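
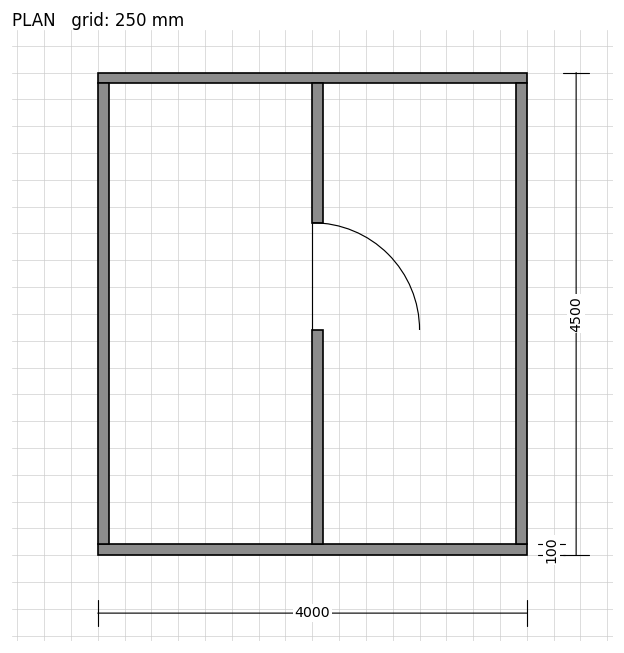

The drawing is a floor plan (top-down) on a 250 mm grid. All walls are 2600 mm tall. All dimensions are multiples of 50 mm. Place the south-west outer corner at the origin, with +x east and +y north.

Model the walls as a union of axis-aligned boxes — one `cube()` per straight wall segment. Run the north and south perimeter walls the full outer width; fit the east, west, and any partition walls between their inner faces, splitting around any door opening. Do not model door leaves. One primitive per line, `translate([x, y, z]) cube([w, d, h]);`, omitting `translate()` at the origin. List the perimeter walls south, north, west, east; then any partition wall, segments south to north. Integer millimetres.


cube([4000, 100, 2600]);
translate([0, 4400, 0]) cube([4000, 100, 2600]);
translate([0, 100, 0]) cube([100, 4300, 2600]);
translate([3900, 100, 0]) cube([100, 4300, 2600]);
translate([2000, 100, 0]) cube([100, 2000, 2600]);
translate([2000, 3100, 0]) cube([100, 1300, 2600]);


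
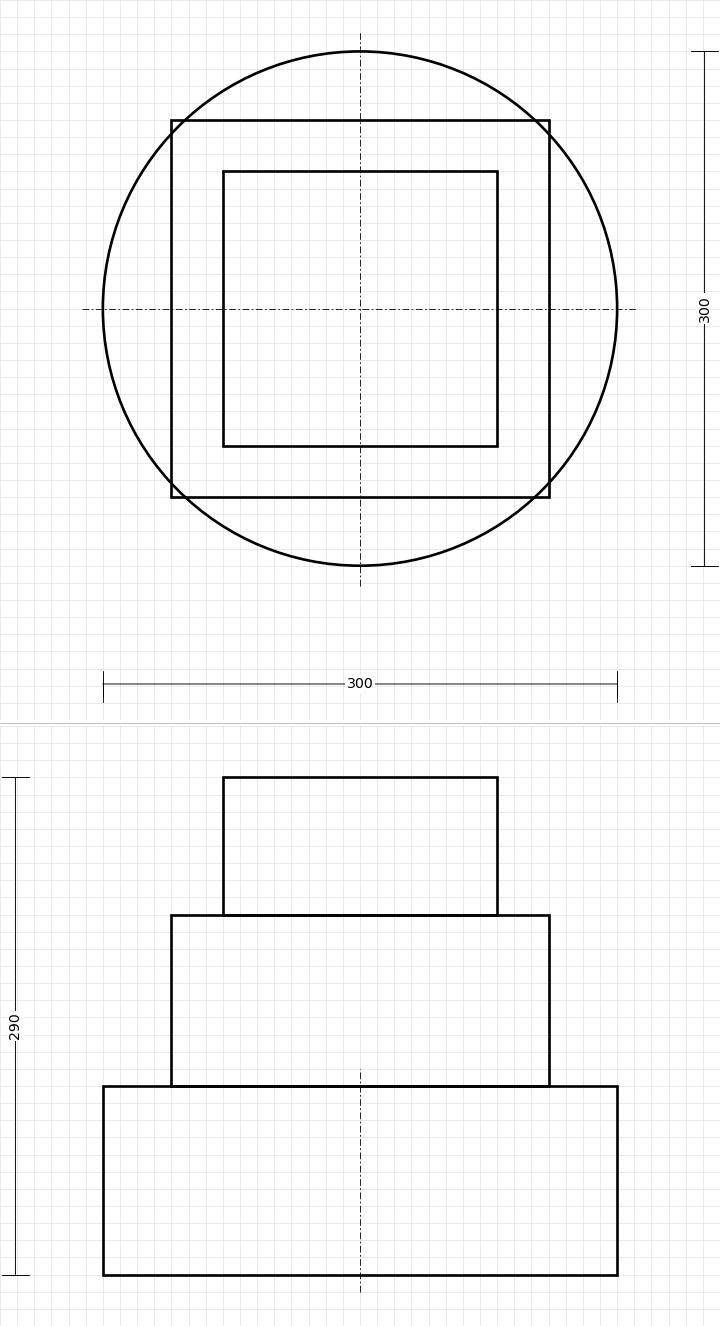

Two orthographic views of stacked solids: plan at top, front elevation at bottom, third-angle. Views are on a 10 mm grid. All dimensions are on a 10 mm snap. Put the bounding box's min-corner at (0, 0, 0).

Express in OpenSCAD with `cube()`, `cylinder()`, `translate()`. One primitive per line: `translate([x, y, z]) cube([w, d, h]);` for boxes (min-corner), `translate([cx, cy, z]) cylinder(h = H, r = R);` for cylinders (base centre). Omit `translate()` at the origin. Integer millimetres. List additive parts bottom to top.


translate([150, 150, 0]) cylinder(h = 110, r = 150);
translate([40, 40, 110]) cube([220, 220, 100]);
translate([70, 70, 210]) cube([160, 160, 80]);


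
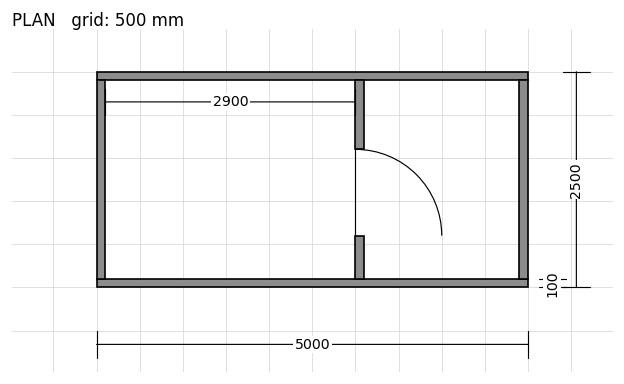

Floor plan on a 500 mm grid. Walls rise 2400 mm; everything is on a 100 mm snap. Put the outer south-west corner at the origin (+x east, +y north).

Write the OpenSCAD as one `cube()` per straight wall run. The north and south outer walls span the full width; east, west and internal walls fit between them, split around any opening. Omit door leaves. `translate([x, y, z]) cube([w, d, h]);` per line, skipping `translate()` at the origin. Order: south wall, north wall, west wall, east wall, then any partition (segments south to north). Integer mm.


cube([5000, 100, 2400]);
translate([0, 2400, 0]) cube([5000, 100, 2400]);
translate([0, 100, 0]) cube([100, 2300, 2400]);
translate([4900, 100, 0]) cube([100, 2300, 2400]);
translate([3000, 100, 0]) cube([100, 500, 2400]);
translate([3000, 1600, 0]) cube([100, 800, 2400]);


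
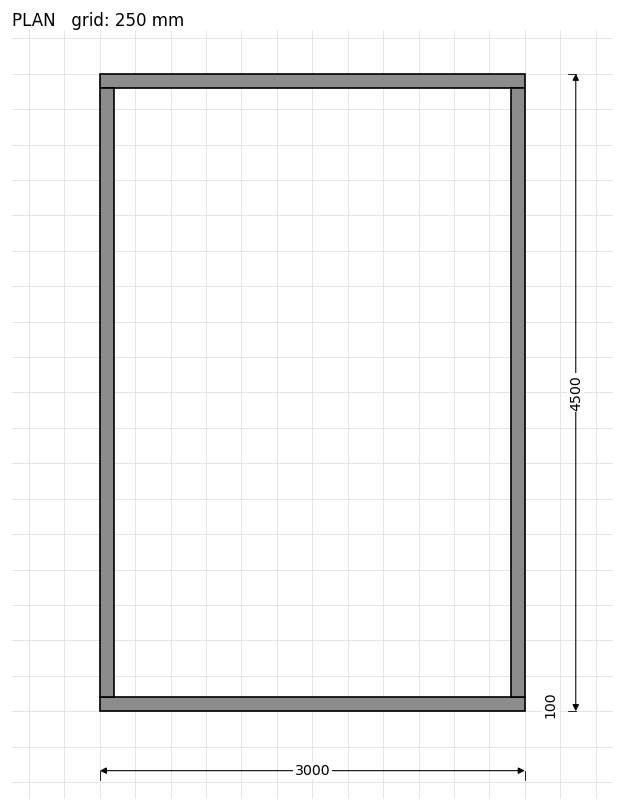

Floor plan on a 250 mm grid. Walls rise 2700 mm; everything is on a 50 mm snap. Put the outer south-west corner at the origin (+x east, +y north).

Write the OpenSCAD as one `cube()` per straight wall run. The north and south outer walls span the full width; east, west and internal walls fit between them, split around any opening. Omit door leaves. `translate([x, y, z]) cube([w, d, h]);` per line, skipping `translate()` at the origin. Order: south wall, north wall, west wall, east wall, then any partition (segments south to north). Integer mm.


cube([3000, 100, 2700]);
translate([0, 4400, 0]) cube([3000, 100, 2700]);
translate([0, 100, 0]) cube([100, 4300, 2700]);
translate([2900, 100, 0]) cube([100, 4300, 2700]);


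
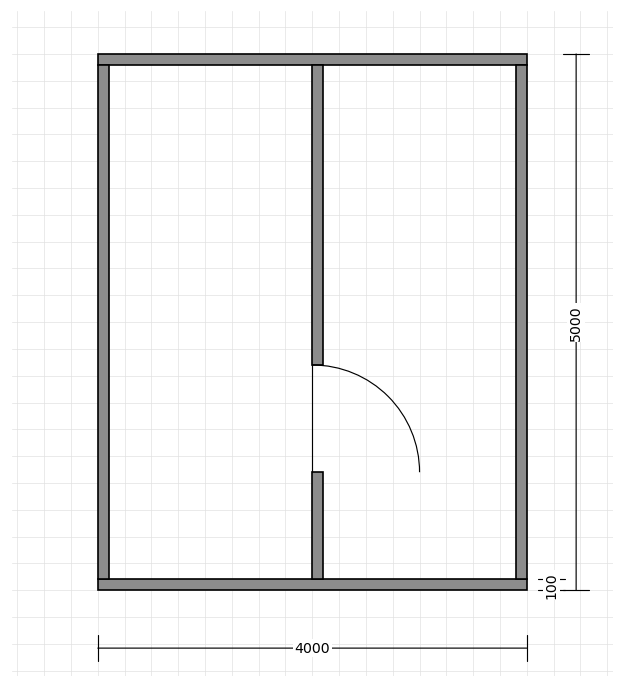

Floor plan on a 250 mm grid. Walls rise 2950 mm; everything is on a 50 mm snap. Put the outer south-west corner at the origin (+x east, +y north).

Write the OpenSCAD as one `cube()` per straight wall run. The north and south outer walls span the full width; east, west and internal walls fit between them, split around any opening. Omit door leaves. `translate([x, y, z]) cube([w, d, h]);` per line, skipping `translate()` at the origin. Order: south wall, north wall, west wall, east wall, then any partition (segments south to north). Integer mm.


cube([4000, 100, 2950]);
translate([0, 4900, 0]) cube([4000, 100, 2950]);
translate([0, 100, 0]) cube([100, 4800, 2950]);
translate([3900, 100, 0]) cube([100, 4800, 2950]);
translate([2000, 100, 0]) cube([100, 1000, 2950]);
translate([2000, 2100, 0]) cube([100, 2800, 2950]);


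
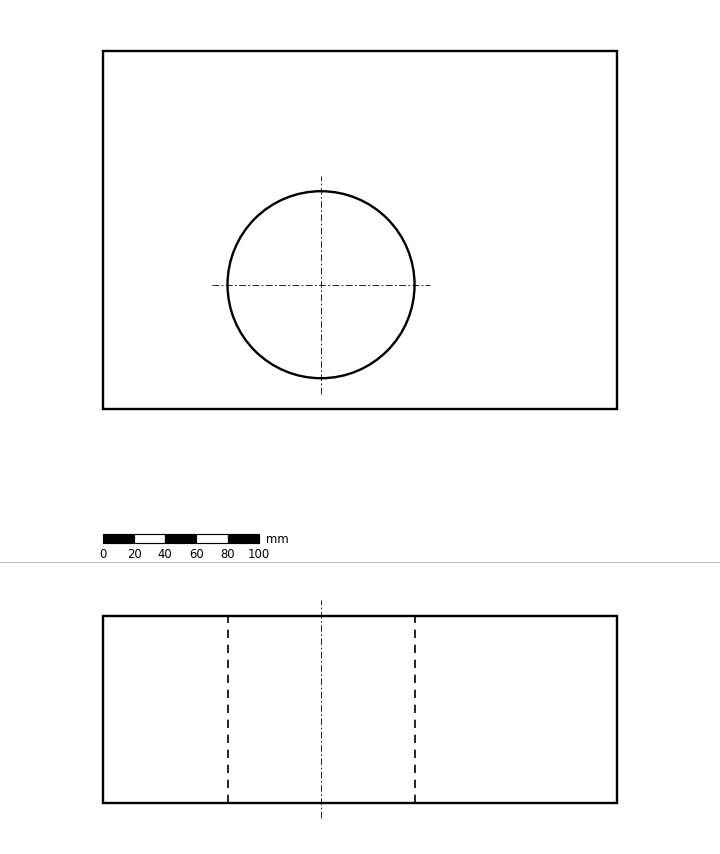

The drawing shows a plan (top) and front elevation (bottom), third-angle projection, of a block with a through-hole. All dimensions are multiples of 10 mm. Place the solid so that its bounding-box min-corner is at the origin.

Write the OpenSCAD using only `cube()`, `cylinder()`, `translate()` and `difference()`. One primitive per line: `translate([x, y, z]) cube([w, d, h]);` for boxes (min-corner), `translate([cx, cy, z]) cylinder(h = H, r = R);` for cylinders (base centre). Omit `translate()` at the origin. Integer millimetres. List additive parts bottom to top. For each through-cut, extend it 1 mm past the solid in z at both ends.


difference() {
  cube([330, 230, 120]);
  translate([140, 80, -1]) cylinder(h = 122, r = 60);
}


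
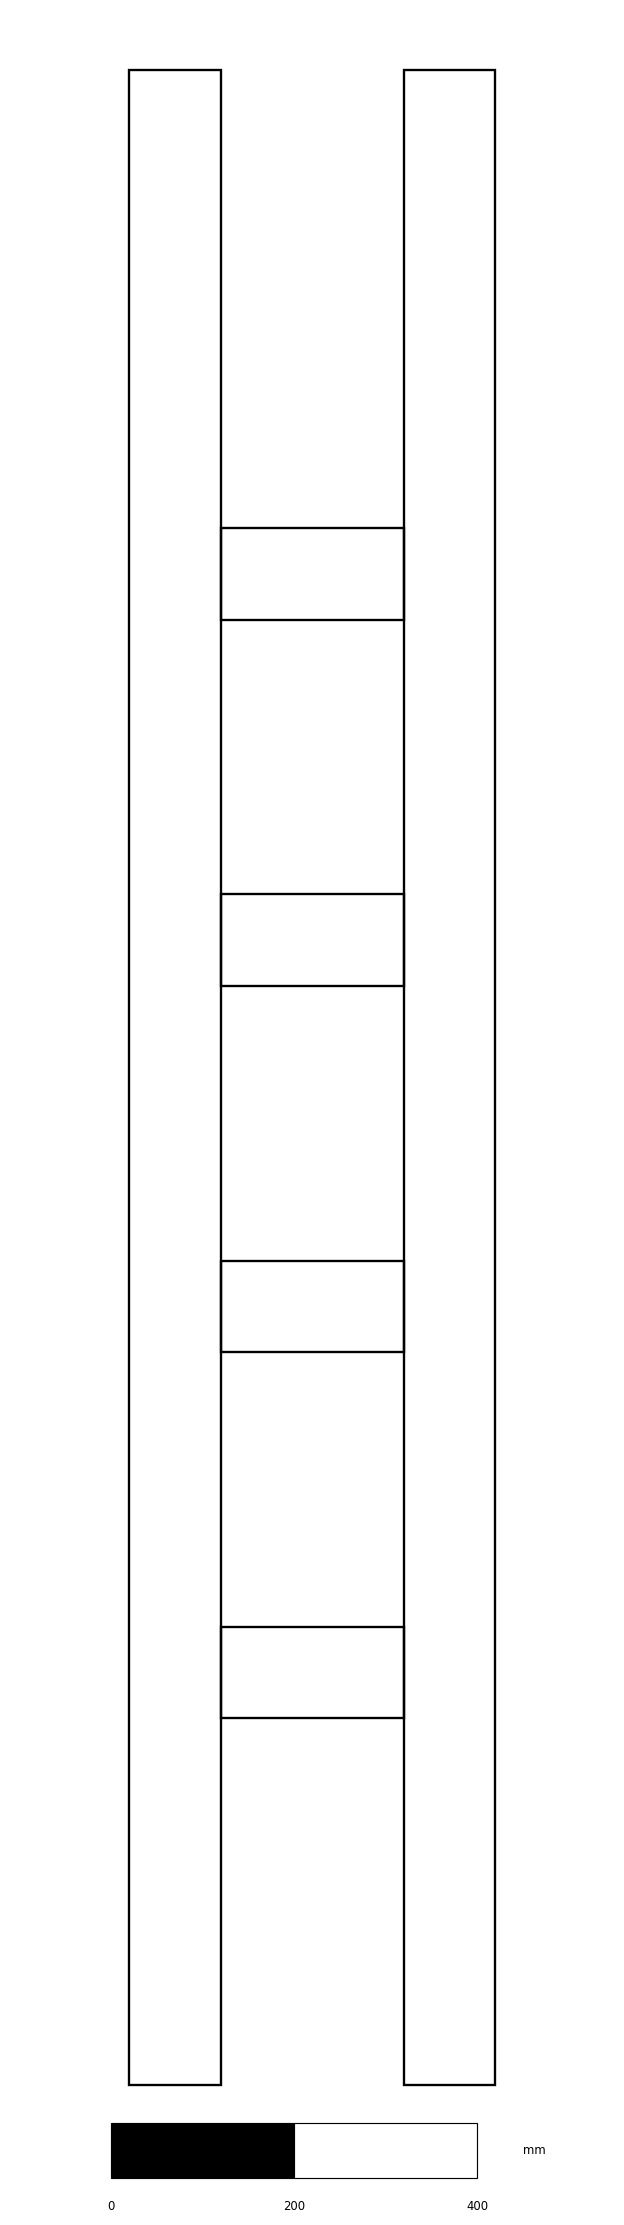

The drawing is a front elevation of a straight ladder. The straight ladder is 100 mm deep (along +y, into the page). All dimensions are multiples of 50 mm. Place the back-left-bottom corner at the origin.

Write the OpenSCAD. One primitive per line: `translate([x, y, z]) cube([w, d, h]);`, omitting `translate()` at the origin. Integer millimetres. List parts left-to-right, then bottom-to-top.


cube([100, 100, 2200]);
translate([100, 0, 400]) cube([200, 100, 100]);
translate([100, 0, 800]) cube([200, 100, 100]);
translate([100, 0, 1200]) cube([200, 100, 100]);
translate([100, 0, 1600]) cube([200, 100, 100]);
translate([300, 0, 0]) cube([100, 100, 2200]);


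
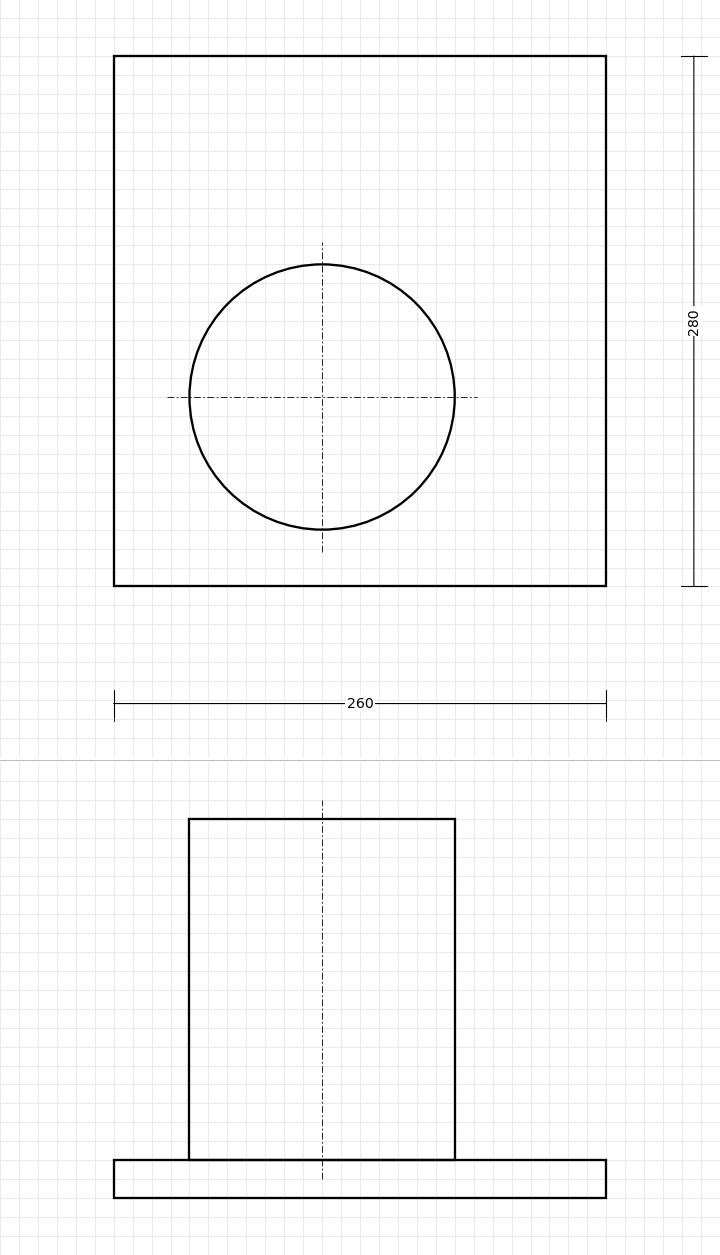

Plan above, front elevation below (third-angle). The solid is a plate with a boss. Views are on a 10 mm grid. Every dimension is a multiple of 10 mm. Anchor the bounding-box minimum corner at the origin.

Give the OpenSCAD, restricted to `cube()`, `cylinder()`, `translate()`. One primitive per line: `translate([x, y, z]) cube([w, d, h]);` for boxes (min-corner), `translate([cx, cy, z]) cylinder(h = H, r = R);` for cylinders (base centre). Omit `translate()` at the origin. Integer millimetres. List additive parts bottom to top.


cube([260, 280, 20]);
translate([110, 100, 20]) cylinder(h = 180, r = 70);


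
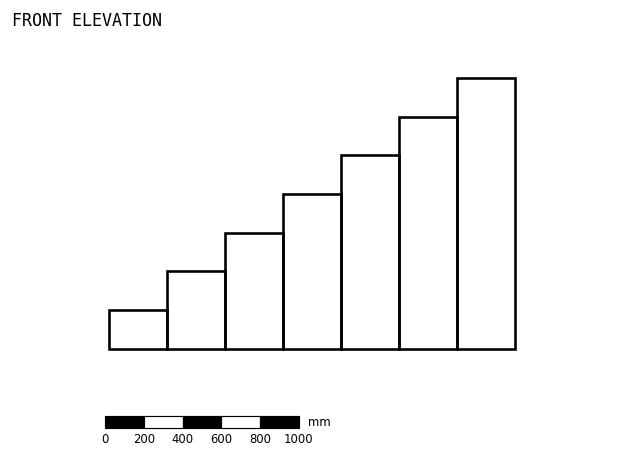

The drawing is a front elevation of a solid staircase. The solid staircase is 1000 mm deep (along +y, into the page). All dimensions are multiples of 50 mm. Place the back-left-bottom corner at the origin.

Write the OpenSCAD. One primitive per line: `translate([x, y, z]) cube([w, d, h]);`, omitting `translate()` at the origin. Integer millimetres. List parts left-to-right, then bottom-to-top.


cube([300, 1000, 200]);
translate([300, 0, 0]) cube([300, 1000, 400]);
translate([600, 0, 0]) cube([300, 1000, 600]);
translate([900, 0, 0]) cube([300, 1000, 800]);
translate([1200, 0, 0]) cube([300, 1000, 1000]);
translate([1500, 0, 0]) cube([300, 1000, 1200]);
translate([1800, 0, 0]) cube([300, 1000, 1400]);


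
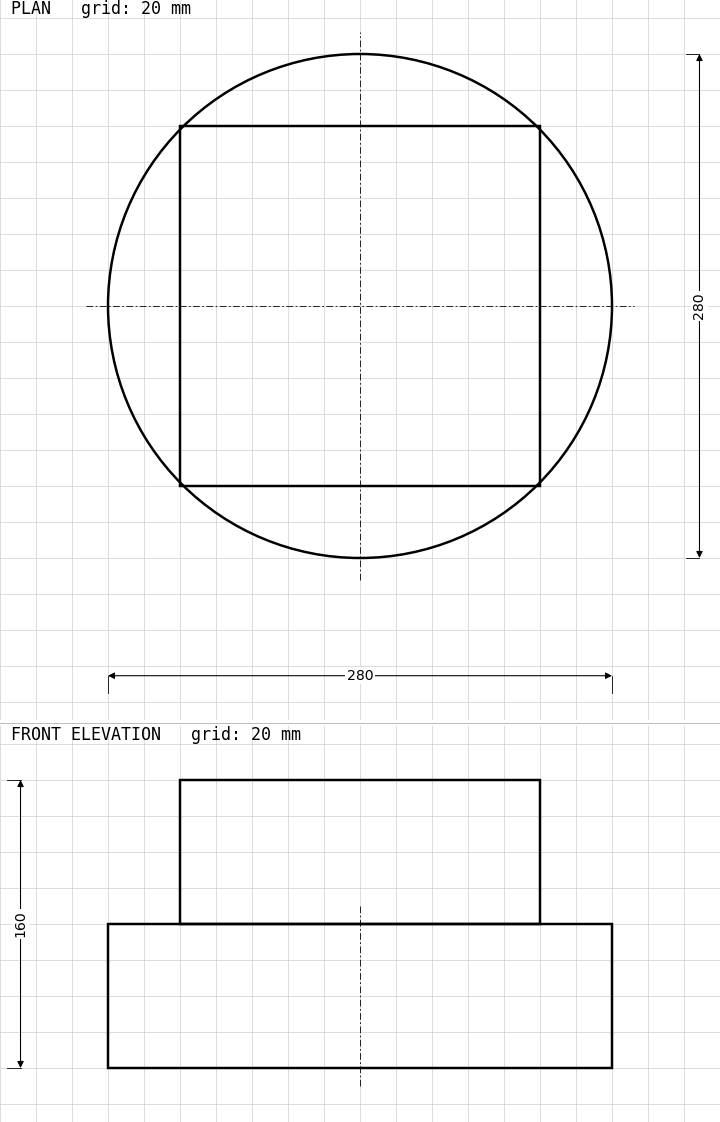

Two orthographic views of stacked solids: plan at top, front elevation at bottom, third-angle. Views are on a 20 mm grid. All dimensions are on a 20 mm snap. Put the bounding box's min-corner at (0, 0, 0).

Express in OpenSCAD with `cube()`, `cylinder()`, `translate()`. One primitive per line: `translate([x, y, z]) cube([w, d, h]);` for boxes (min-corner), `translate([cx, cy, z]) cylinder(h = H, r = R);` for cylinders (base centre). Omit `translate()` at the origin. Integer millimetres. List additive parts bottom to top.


translate([140, 140, 0]) cylinder(h = 80, r = 140);
translate([40, 40, 80]) cube([200, 200, 80]);


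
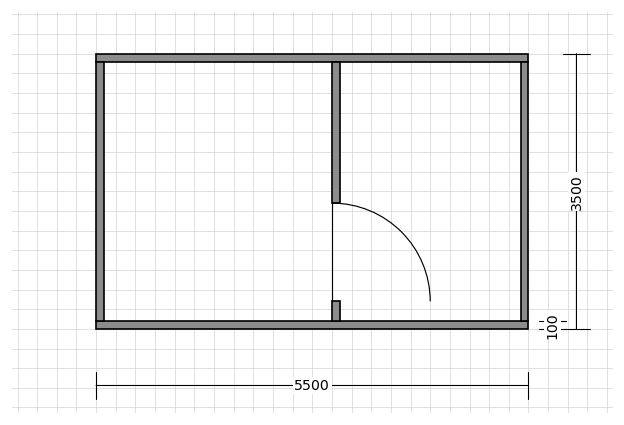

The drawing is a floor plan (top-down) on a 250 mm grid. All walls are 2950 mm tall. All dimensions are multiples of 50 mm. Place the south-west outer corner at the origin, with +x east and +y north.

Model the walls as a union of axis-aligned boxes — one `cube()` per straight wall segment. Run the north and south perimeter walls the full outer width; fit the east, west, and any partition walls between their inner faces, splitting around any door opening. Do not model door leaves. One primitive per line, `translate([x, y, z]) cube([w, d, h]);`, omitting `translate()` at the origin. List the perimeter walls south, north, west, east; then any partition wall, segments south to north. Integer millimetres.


cube([5500, 100, 2950]);
translate([0, 3400, 0]) cube([5500, 100, 2950]);
translate([0, 100, 0]) cube([100, 3300, 2950]);
translate([5400, 100, 0]) cube([100, 3300, 2950]);
translate([3000, 100, 0]) cube([100, 250, 2950]);
translate([3000, 1600, 0]) cube([100, 1800, 2950]);


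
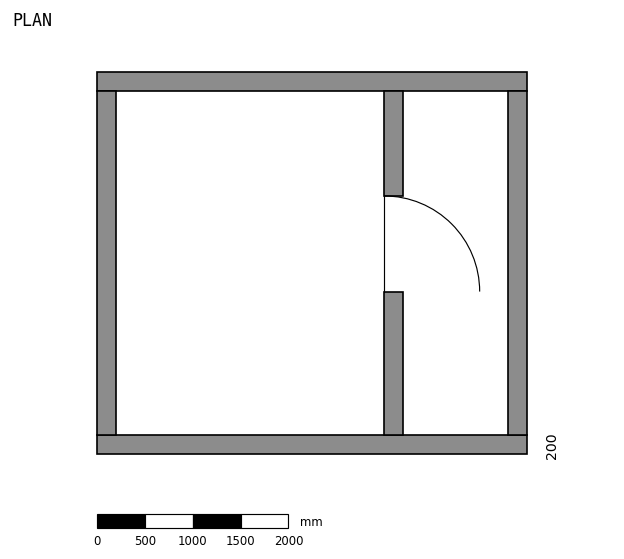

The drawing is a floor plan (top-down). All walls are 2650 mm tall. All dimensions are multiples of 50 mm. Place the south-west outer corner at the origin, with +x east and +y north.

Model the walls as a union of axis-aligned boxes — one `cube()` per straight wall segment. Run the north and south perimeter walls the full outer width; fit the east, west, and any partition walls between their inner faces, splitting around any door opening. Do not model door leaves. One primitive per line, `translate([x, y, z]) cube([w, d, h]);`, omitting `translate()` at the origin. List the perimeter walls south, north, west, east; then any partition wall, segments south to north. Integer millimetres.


cube([4500, 200, 2650]);
translate([0, 3800, 0]) cube([4500, 200, 2650]);
translate([0, 200, 0]) cube([200, 3600, 2650]);
translate([4300, 200, 0]) cube([200, 3600, 2650]);
translate([3000, 200, 0]) cube([200, 1500, 2650]);
translate([3000, 2700, 0]) cube([200, 1100, 2650]);


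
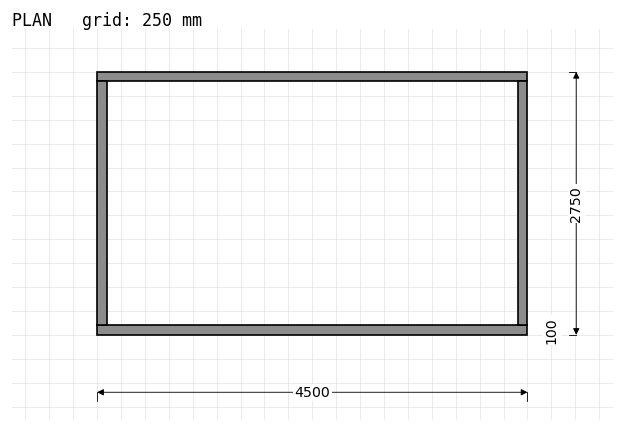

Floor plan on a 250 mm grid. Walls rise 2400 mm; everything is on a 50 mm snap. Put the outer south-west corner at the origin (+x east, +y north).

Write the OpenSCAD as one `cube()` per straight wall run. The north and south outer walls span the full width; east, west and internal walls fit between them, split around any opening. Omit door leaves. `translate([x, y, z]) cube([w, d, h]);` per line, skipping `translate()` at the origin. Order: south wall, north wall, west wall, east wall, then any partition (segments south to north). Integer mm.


cube([4500, 100, 2400]);
translate([0, 2650, 0]) cube([4500, 100, 2400]);
translate([0, 100, 0]) cube([100, 2550, 2400]);
translate([4400, 100, 0]) cube([100, 2550, 2400]);


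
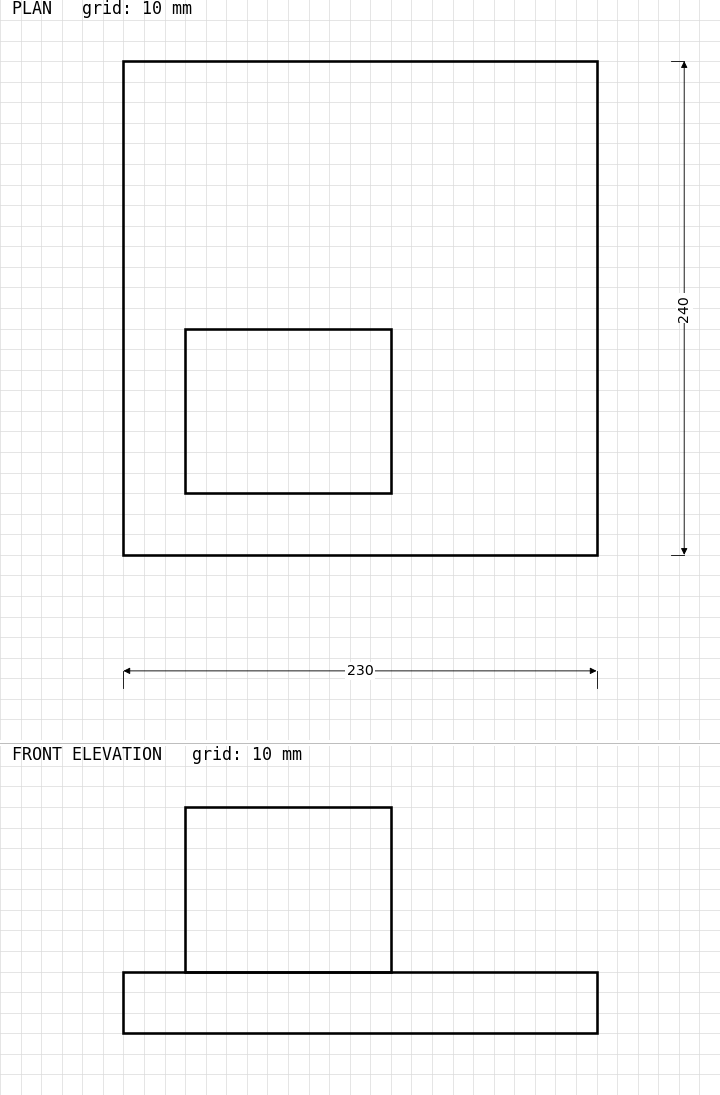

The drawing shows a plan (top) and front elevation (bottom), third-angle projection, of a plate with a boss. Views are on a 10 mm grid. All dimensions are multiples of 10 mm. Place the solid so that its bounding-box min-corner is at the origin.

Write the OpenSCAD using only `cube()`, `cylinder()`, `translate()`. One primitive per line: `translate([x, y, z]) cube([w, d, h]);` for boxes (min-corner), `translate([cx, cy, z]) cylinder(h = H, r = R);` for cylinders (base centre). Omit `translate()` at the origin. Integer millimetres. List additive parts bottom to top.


cube([230, 240, 30]);
translate([30, 30, 30]) cube([100, 80, 80]);


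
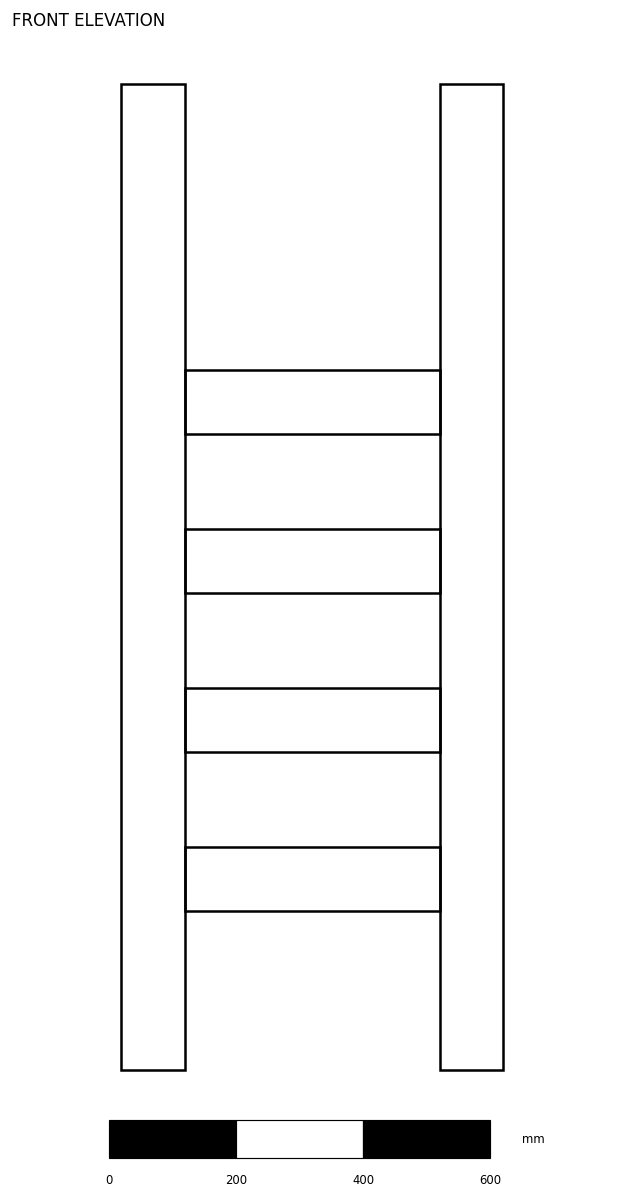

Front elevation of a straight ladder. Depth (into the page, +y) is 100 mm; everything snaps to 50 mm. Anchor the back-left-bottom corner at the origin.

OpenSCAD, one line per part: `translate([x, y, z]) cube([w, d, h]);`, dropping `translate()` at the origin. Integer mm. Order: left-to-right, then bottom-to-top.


cube([100, 100, 1550]);
translate([100, 0, 250]) cube([400, 100, 100]);
translate([100, 0, 500]) cube([400, 100, 100]);
translate([100, 0, 750]) cube([400, 100, 100]);
translate([100, 0, 1000]) cube([400, 100, 100]);
translate([500, 0, 0]) cube([100, 100, 1550]);


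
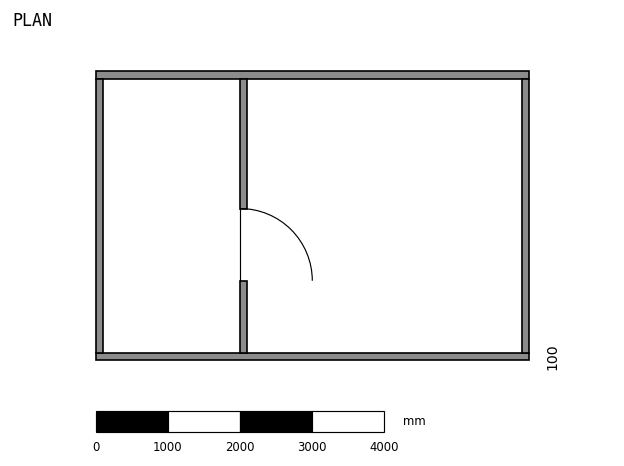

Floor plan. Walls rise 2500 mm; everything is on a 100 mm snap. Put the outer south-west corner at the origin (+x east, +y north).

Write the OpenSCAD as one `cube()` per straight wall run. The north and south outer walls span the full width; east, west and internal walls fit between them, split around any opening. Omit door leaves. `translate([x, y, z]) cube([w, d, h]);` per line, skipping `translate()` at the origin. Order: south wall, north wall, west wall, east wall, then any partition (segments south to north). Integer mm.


cube([6000, 100, 2500]);
translate([0, 3900, 0]) cube([6000, 100, 2500]);
translate([0, 100, 0]) cube([100, 3800, 2500]);
translate([5900, 100, 0]) cube([100, 3800, 2500]);
translate([2000, 100, 0]) cube([100, 1000, 2500]);
translate([2000, 2100, 0]) cube([100, 1800, 2500]);


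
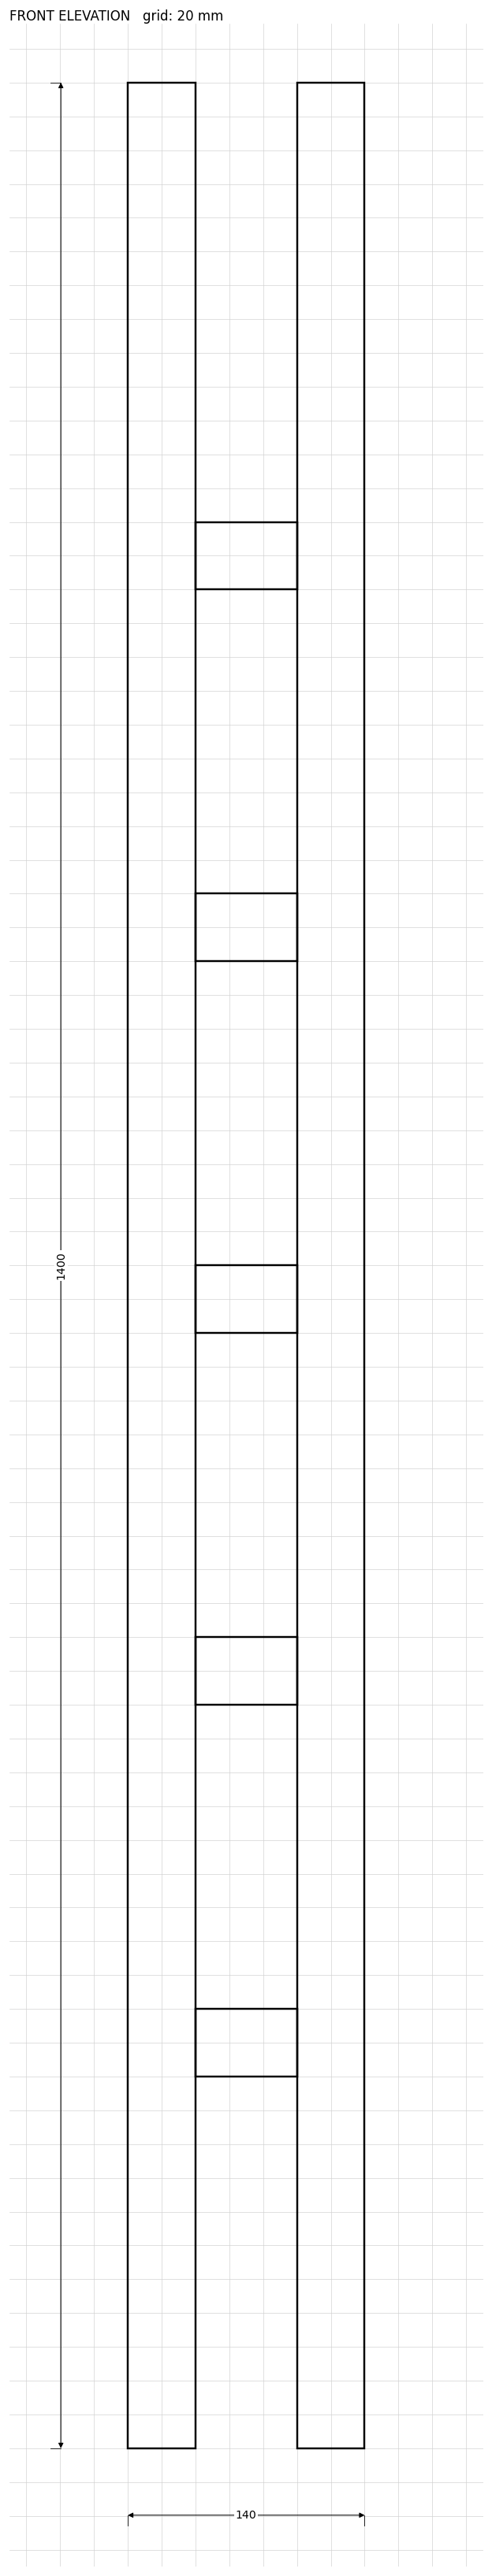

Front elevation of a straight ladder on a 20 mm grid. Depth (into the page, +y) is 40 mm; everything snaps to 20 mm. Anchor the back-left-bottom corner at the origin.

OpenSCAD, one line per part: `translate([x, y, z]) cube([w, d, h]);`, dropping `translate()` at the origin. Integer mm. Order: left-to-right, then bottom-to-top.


cube([40, 40, 1400]);
translate([40, 0, 220]) cube([60, 40, 40]);
translate([40, 0, 440]) cube([60, 40, 40]);
translate([40, 0, 660]) cube([60, 40, 40]);
translate([40, 0, 880]) cube([60, 40, 40]);
translate([40, 0, 1100]) cube([60, 40, 40]);
translate([100, 0, 0]) cube([40, 40, 1400]);


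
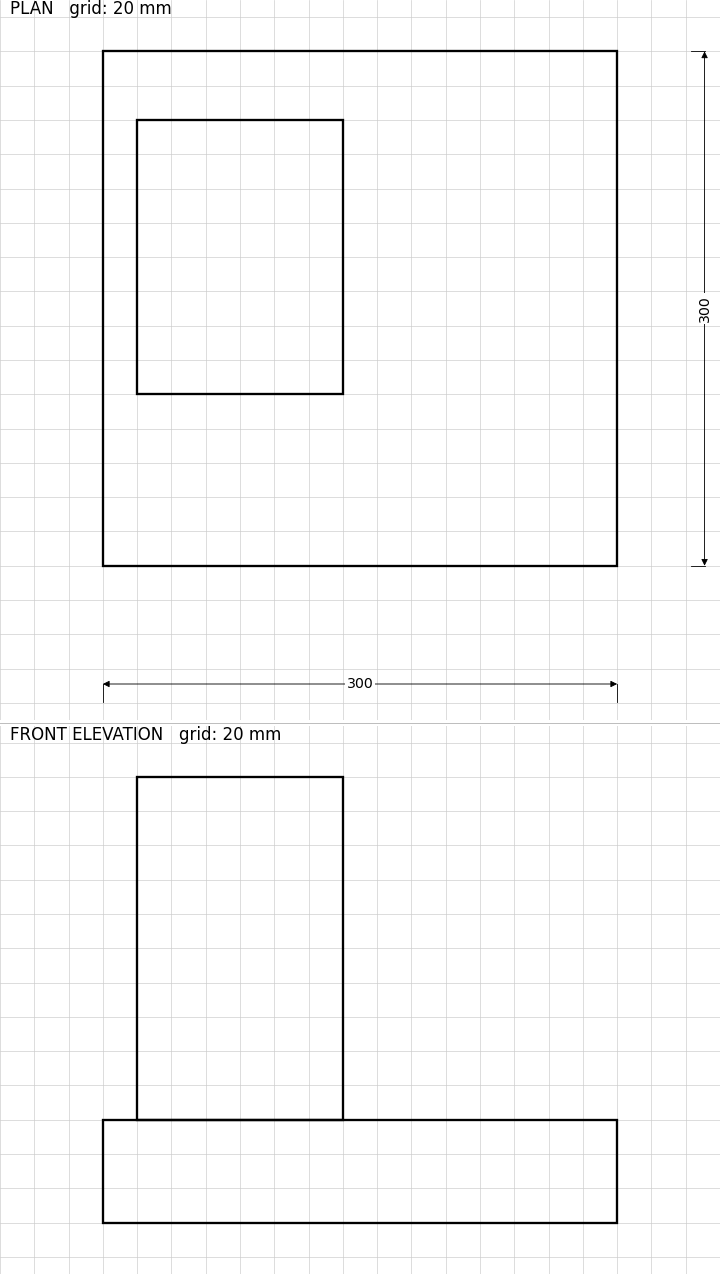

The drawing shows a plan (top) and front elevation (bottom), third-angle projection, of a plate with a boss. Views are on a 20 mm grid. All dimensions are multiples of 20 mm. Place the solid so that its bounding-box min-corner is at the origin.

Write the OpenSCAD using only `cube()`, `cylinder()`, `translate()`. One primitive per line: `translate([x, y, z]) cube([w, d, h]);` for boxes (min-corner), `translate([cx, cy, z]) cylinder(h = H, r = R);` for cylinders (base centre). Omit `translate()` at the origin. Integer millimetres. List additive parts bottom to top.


cube([300, 300, 60]);
translate([20, 100, 60]) cube([120, 160, 200]);


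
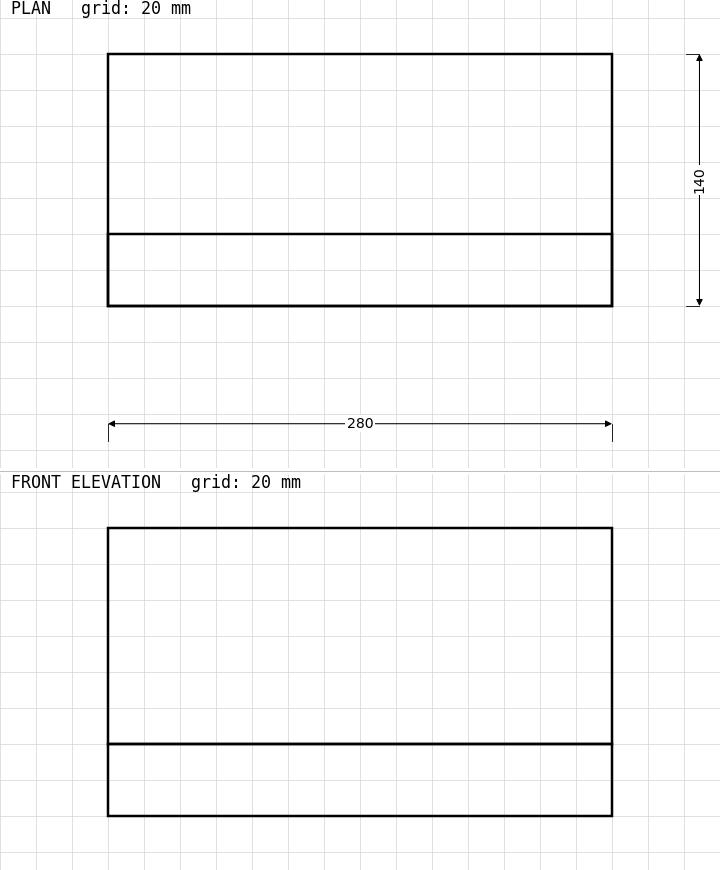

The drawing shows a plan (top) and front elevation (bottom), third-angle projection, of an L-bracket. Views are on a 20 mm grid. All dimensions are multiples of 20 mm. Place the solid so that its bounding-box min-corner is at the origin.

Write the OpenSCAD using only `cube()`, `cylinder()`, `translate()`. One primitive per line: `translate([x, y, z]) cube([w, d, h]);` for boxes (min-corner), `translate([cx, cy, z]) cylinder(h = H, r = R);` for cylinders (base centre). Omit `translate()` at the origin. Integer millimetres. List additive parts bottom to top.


cube([280, 140, 40]);
translate([0, 0, 40]) cube([280, 40, 120]);


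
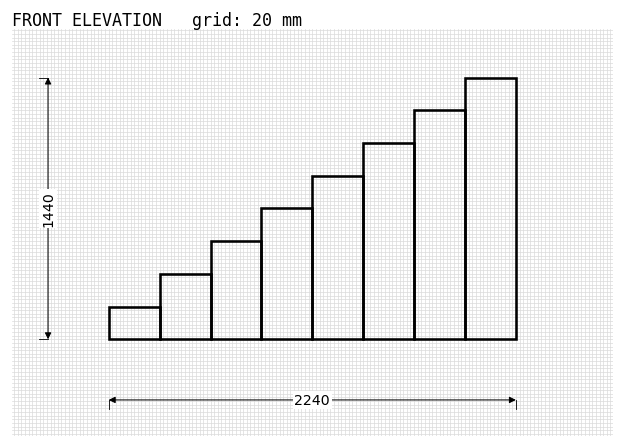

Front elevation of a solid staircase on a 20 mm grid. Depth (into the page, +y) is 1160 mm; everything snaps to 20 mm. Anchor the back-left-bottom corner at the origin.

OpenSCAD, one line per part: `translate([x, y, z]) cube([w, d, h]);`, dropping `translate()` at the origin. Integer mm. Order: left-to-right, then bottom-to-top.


cube([280, 1160, 180]);
translate([280, 0, 0]) cube([280, 1160, 360]);
translate([560, 0, 0]) cube([280, 1160, 540]);
translate([840, 0, 0]) cube([280, 1160, 720]);
translate([1120, 0, 0]) cube([280, 1160, 900]);
translate([1400, 0, 0]) cube([280, 1160, 1080]);
translate([1680, 0, 0]) cube([280, 1160, 1260]);
translate([1960, 0, 0]) cube([280, 1160, 1440]);


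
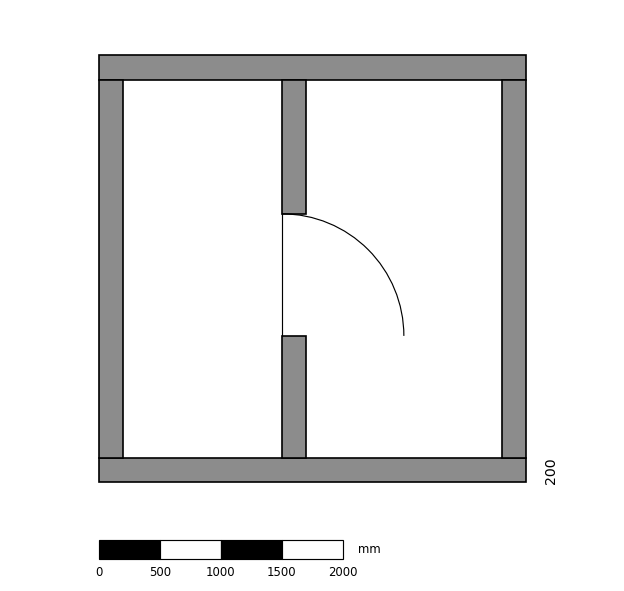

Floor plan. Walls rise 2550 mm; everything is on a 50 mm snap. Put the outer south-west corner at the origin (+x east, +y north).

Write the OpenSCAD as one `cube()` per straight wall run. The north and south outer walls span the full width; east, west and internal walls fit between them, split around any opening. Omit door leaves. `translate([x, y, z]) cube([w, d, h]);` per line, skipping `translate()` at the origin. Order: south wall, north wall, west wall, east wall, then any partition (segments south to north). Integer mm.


cube([3500, 200, 2550]);
translate([0, 3300, 0]) cube([3500, 200, 2550]);
translate([0, 200, 0]) cube([200, 3100, 2550]);
translate([3300, 200, 0]) cube([200, 3100, 2550]);
translate([1500, 200, 0]) cube([200, 1000, 2550]);
translate([1500, 2200, 0]) cube([200, 1100, 2550]);


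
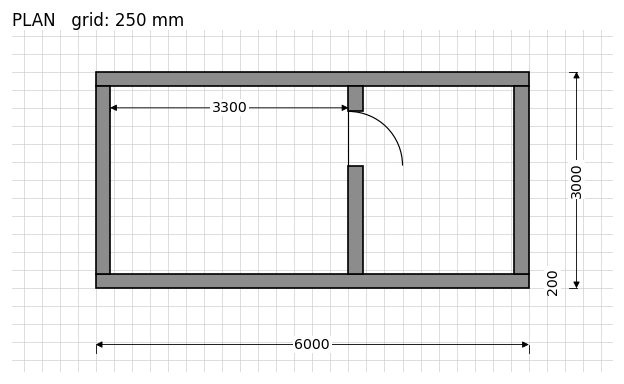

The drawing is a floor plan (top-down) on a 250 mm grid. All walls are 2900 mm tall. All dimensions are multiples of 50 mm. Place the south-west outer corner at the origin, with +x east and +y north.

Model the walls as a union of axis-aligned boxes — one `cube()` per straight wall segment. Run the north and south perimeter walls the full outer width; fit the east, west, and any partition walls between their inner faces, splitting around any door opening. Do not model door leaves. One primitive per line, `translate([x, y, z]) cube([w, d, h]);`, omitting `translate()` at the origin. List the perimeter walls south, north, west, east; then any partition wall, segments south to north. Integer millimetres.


cube([6000, 200, 2900]);
translate([0, 2800, 0]) cube([6000, 200, 2900]);
translate([0, 200, 0]) cube([200, 2600, 2900]);
translate([5800, 200, 0]) cube([200, 2600, 2900]);
translate([3500, 200, 0]) cube([200, 1500, 2900]);
translate([3500, 2450, 0]) cube([200, 350, 2900]);


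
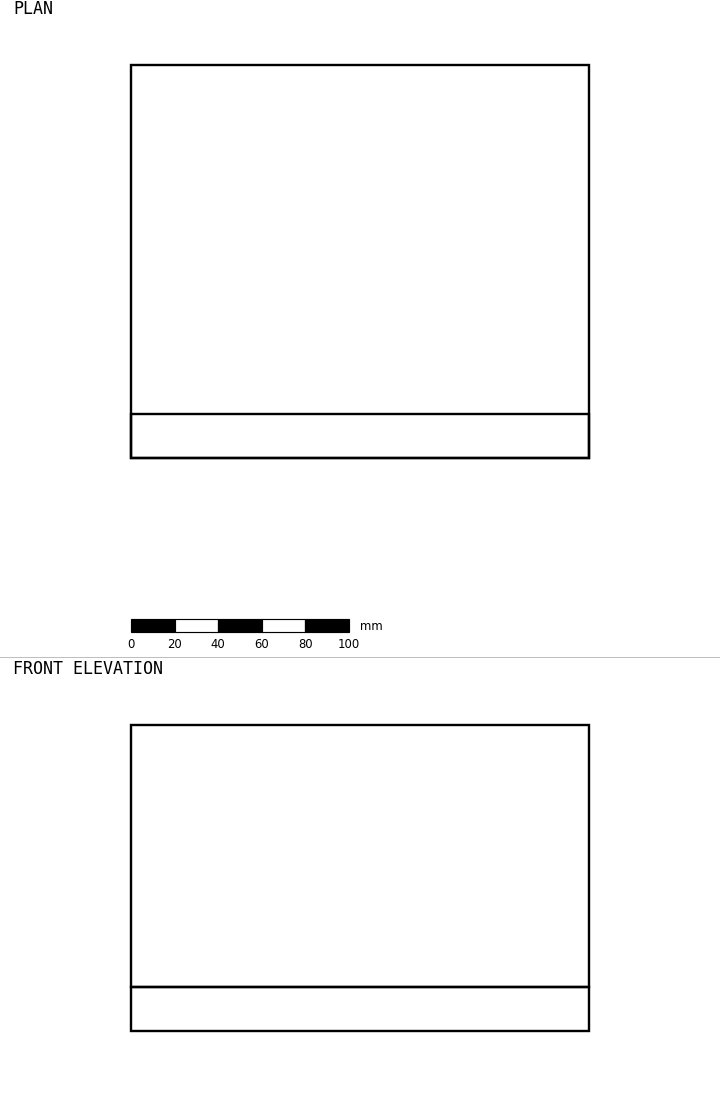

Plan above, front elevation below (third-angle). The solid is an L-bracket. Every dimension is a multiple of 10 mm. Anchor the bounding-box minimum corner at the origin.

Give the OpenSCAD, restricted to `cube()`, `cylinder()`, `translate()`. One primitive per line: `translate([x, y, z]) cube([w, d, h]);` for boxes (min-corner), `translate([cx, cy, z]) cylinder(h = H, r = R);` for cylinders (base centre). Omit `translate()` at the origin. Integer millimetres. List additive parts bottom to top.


cube([210, 180, 20]);
translate([0, 0, 20]) cube([210, 20, 120]);


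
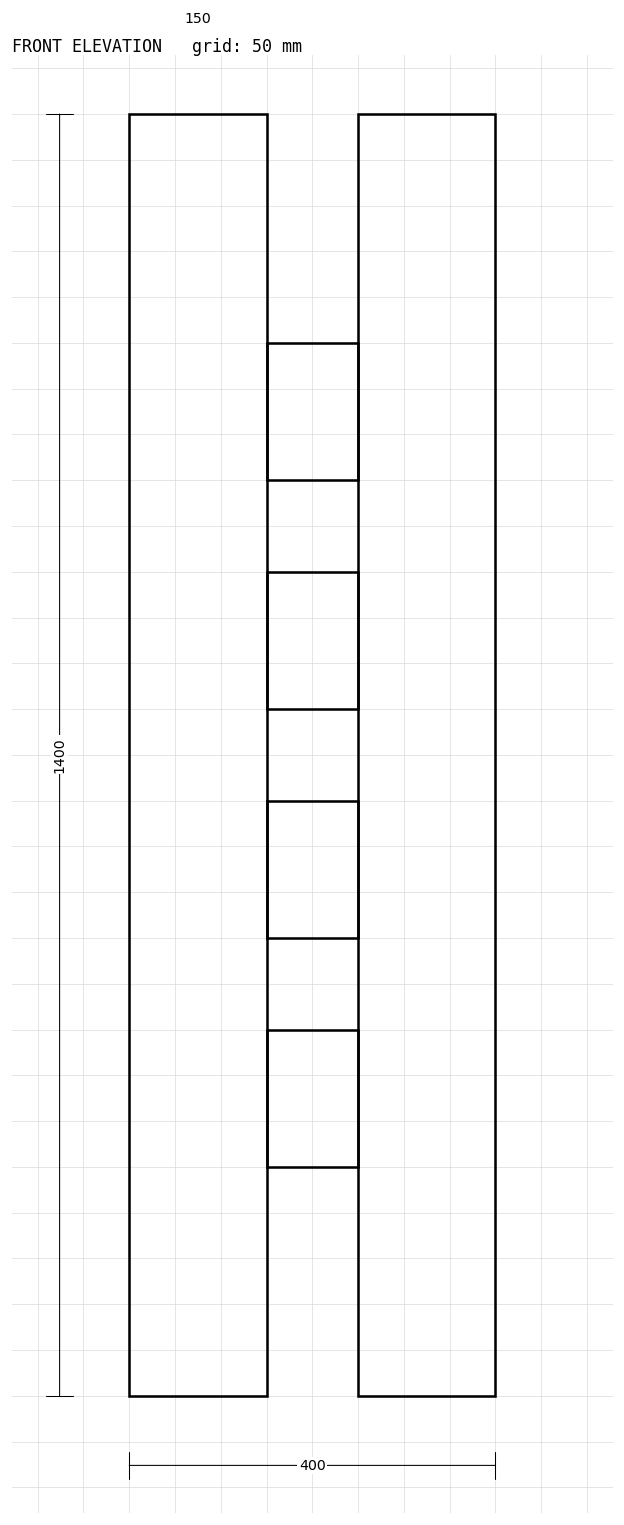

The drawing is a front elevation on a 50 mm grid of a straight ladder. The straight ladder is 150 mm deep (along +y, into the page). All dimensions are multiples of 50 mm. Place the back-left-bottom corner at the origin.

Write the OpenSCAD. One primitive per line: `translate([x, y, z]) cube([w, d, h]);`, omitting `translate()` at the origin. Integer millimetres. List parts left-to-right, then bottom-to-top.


cube([150, 150, 1400]);
translate([150, 0, 250]) cube([100, 150, 150]);
translate([150, 0, 500]) cube([100, 150, 150]);
translate([150, 0, 750]) cube([100, 150, 150]);
translate([150, 0, 1000]) cube([100, 150, 150]);
translate([250, 0, 0]) cube([150, 150, 1400]);


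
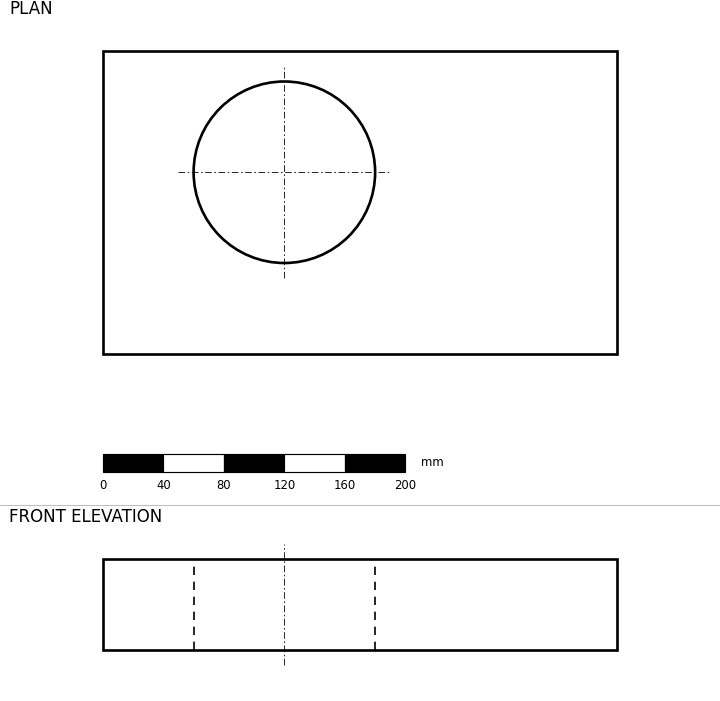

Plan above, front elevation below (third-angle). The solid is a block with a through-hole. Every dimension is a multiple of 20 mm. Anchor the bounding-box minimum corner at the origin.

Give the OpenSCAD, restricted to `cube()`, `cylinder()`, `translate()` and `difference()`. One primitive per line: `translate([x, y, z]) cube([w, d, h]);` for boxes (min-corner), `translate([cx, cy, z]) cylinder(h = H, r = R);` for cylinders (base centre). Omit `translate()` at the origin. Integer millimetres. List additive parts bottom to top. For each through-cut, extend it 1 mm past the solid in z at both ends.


difference() {
  cube([340, 200, 60]);
  translate([120, 120, -1]) cylinder(h = 62, r = 60);
}


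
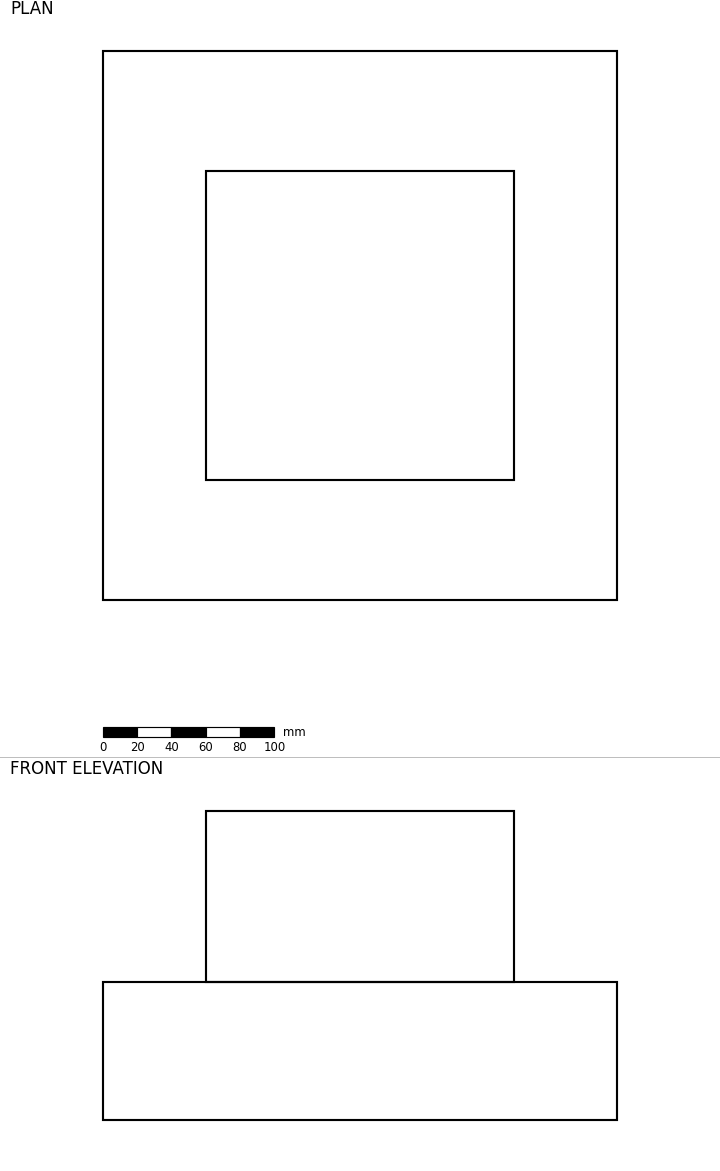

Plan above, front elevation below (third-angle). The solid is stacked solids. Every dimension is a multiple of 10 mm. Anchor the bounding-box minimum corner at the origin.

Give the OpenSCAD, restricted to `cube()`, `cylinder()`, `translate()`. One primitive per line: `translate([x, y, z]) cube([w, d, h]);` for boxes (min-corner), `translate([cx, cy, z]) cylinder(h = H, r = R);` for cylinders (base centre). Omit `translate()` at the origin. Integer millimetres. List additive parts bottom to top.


cube([300, 320, 80]);
translate([60, 70, 80]) cube([180, 180, 100]);


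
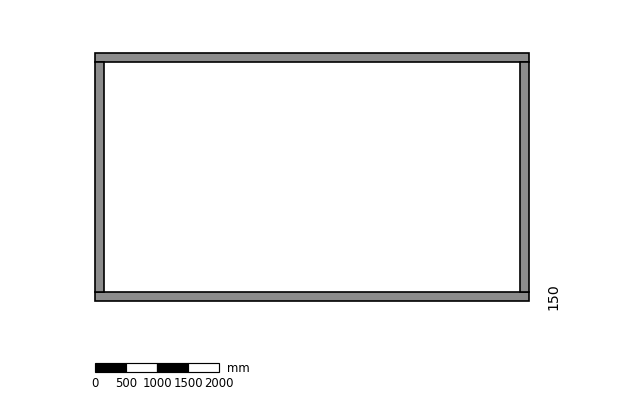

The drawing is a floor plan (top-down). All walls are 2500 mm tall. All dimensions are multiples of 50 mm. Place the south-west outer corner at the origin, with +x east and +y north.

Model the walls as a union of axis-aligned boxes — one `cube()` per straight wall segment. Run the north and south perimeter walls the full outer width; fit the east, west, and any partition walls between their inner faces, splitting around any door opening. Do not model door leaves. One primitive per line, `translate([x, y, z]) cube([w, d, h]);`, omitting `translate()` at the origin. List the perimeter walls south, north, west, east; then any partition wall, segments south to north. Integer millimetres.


cube([7000, 150, 2500]);
translate([0, 3850, 0]) cube([7000, 150, 2500]);
translate([0, 150, 0]) cube([150, 3700, 2500]);
translate([6850, 150, 0]) cube([150, 3700, 2500]);


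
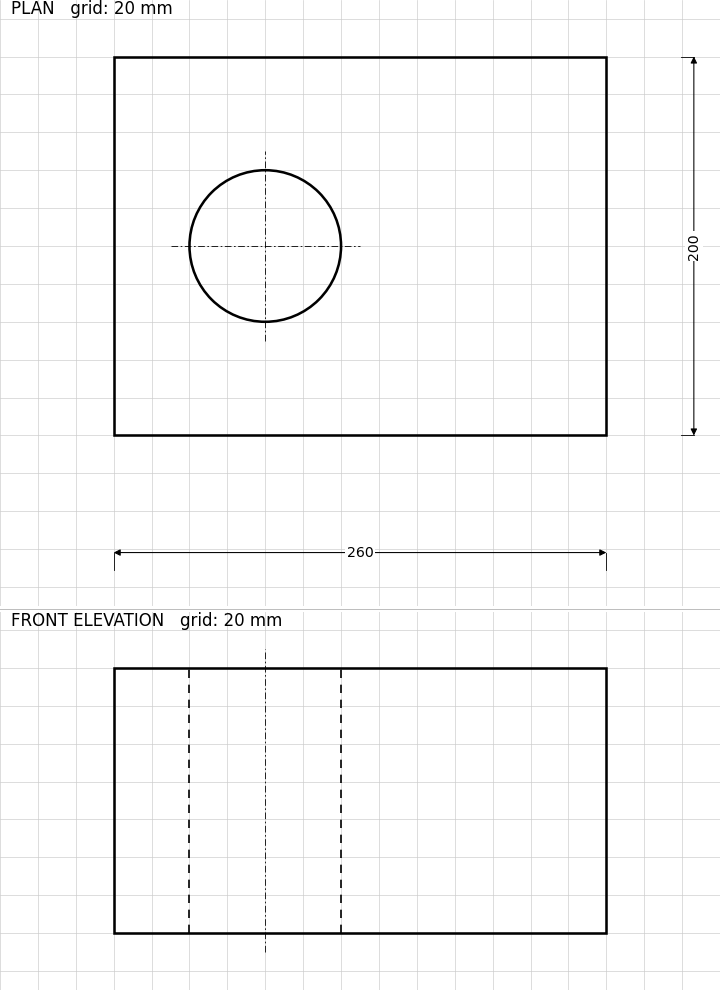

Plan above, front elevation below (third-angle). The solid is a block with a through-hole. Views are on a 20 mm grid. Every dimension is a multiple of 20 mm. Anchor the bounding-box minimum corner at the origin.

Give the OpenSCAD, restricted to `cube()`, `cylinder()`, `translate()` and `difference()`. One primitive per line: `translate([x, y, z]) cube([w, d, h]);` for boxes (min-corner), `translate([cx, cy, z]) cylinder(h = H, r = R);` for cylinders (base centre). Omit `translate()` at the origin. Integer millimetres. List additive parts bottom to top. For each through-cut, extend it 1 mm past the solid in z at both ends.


difference() {
  cube([260, 200, 140]);
  translate([80, 100, -1]) cylinder(h = 142, r = 40);
}


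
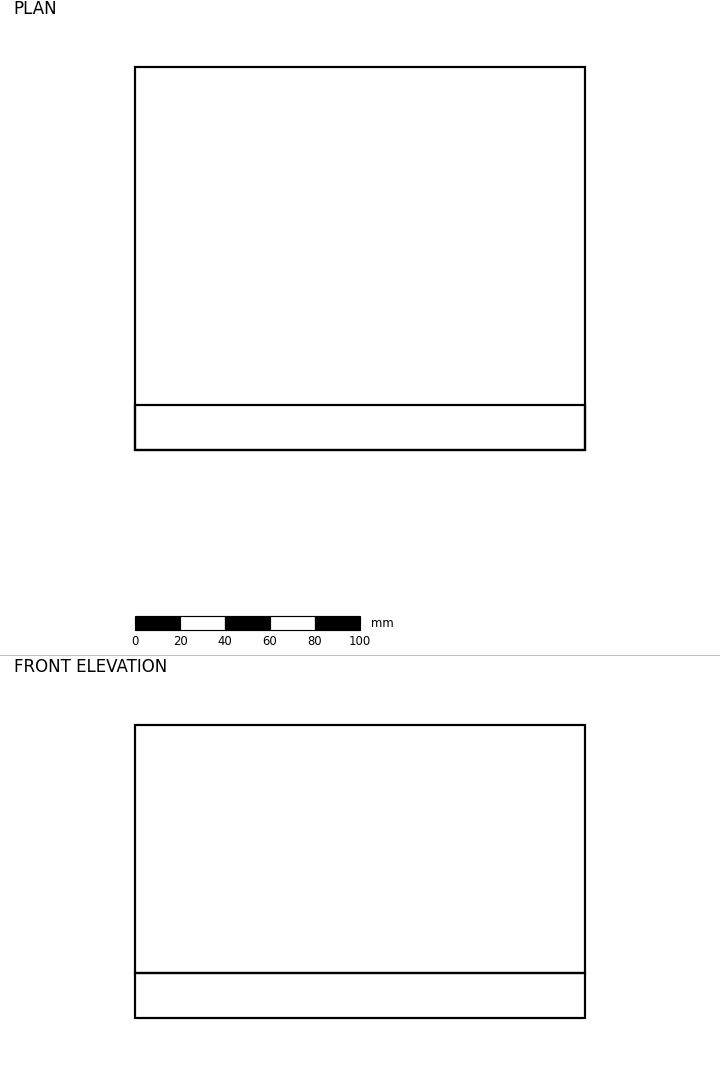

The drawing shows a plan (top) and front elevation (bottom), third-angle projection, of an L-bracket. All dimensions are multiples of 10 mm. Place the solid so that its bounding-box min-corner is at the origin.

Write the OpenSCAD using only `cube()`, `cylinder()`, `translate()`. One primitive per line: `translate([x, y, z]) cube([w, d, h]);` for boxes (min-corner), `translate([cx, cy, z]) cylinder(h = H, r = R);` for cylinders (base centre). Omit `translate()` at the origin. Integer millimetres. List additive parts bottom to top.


cube([200, 170, 20]);
translate([0, 0, 20]) cube([200, 20, 110]);


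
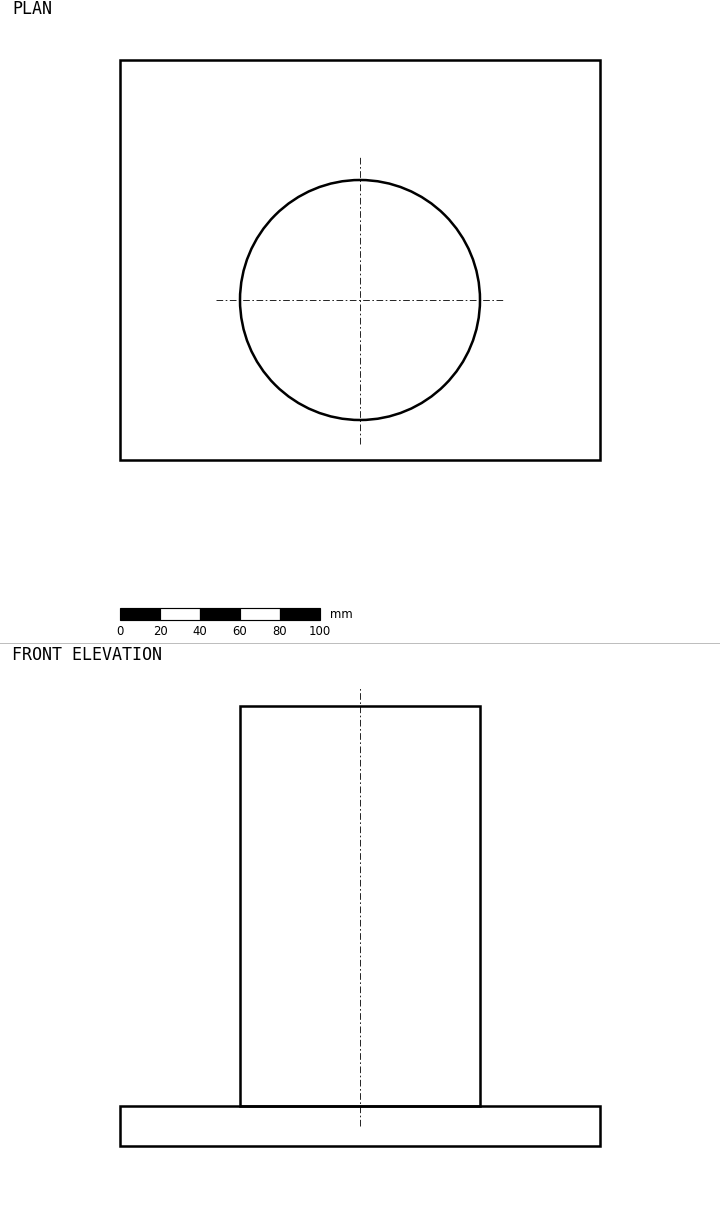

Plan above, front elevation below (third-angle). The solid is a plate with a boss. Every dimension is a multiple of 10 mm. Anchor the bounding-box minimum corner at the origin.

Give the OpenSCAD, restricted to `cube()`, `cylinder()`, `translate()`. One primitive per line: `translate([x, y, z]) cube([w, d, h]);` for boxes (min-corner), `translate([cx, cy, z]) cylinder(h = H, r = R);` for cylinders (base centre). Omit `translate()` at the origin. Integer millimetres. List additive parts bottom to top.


cube([240, 200, 20]);
translate([120, 80, 20]) cylinder(h = 200, r = 60);


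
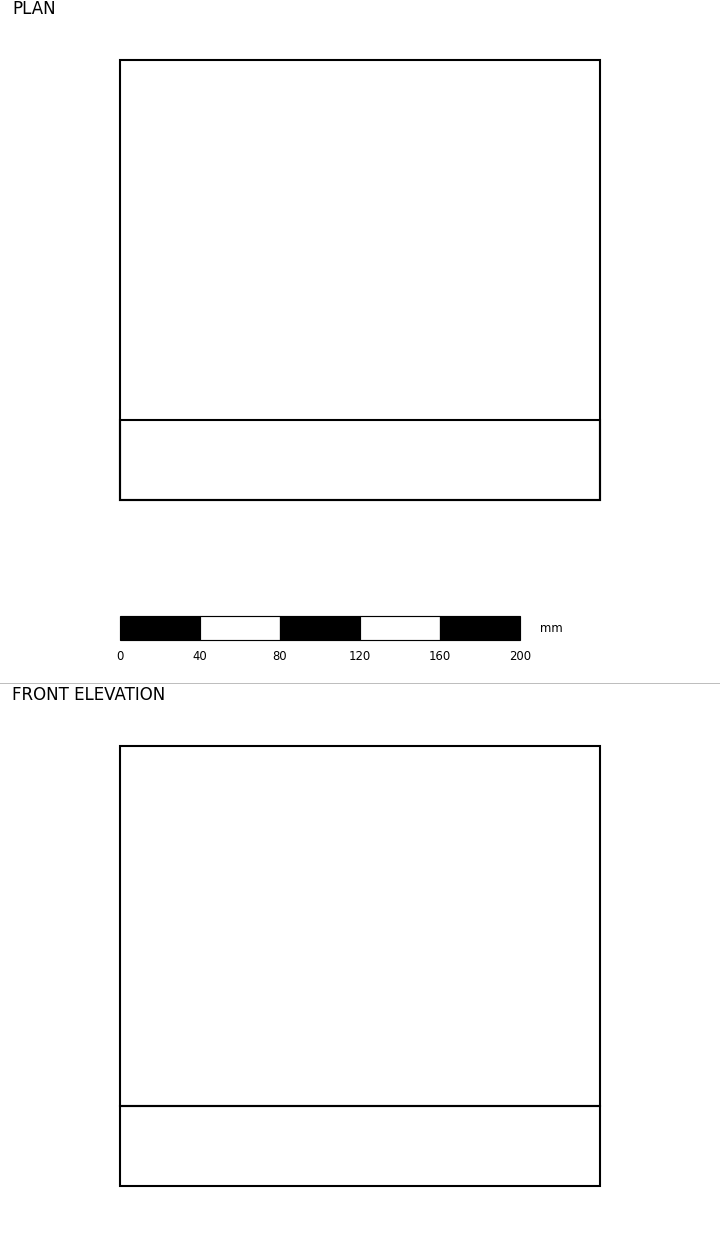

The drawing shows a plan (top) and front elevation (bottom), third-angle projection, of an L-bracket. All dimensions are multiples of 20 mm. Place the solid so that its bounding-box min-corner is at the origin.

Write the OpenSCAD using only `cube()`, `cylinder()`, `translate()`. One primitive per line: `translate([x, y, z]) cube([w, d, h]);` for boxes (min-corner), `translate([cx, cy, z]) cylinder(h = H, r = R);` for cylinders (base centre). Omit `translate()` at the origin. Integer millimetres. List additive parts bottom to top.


cube([240, 220, 40]);
translate([0, 0, 40]) cube([240, 40, 180]);


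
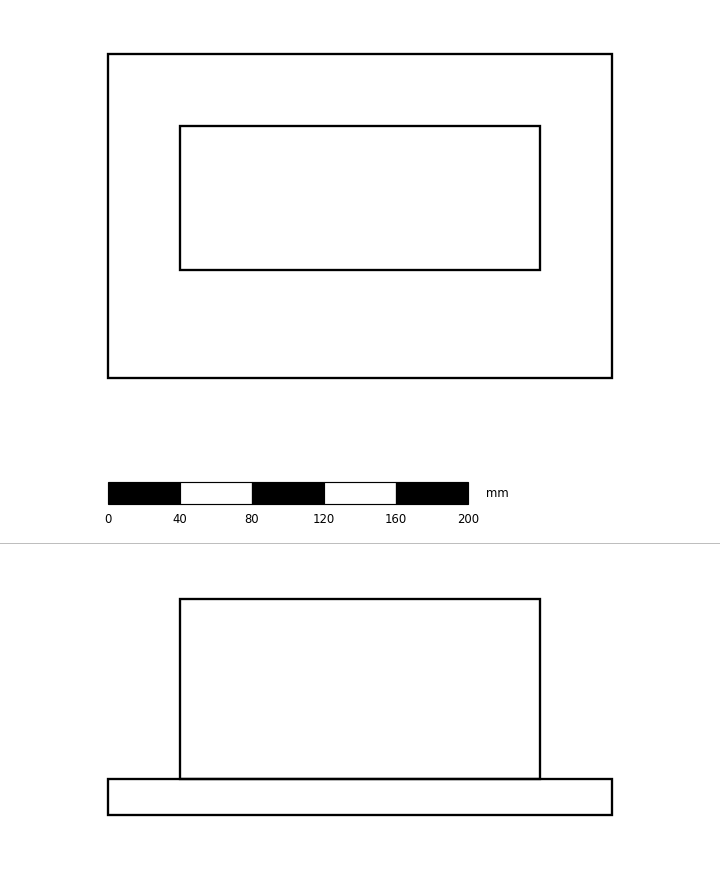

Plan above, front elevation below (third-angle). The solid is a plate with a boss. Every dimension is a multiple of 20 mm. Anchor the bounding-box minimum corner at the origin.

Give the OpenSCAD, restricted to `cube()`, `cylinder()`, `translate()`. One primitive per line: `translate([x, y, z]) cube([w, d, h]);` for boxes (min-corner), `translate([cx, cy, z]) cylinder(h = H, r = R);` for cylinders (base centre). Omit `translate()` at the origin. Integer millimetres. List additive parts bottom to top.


cube([280, 180, 20]);
translate([40, 60, 20]) cube([200, 80, 100]);


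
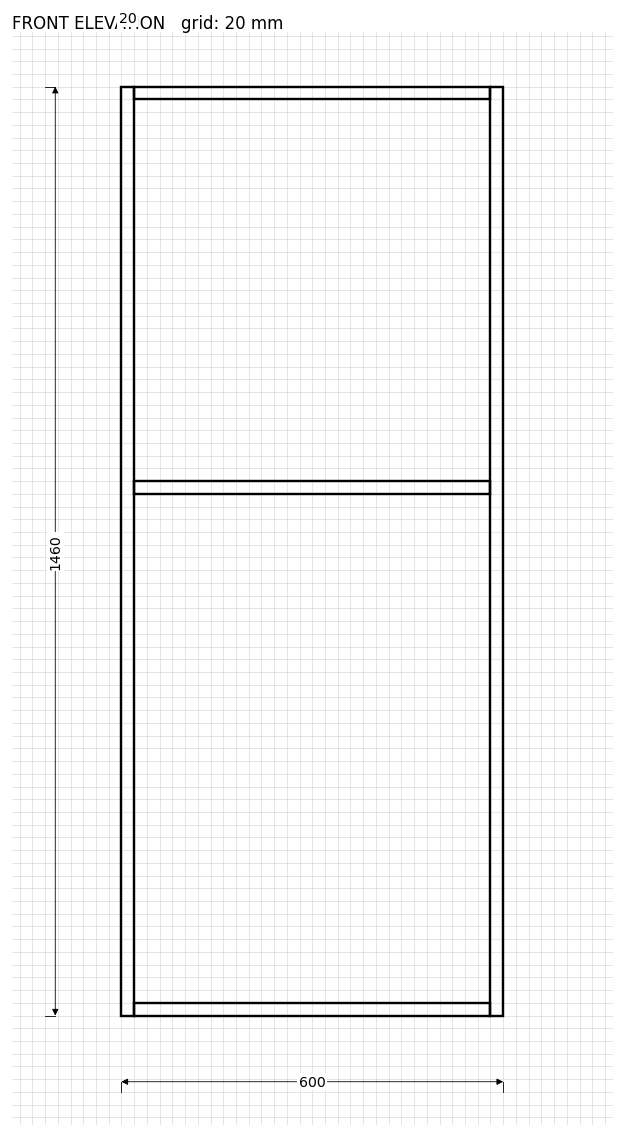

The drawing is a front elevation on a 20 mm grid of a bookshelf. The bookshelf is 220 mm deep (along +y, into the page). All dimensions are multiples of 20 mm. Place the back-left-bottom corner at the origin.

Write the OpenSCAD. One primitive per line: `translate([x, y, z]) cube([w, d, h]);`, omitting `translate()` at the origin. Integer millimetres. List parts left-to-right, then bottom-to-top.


cube([20, 220, 1460]);
translate([20, 0, 0]) cube([560, 220, 20]);
translate([20, 0, 820]) cube([560, 220, 20]);
translate([20, 0, 1440]) cube([560, 220, 20]);
translate([580, 0, 0]) cube([20, 220, 1460]);


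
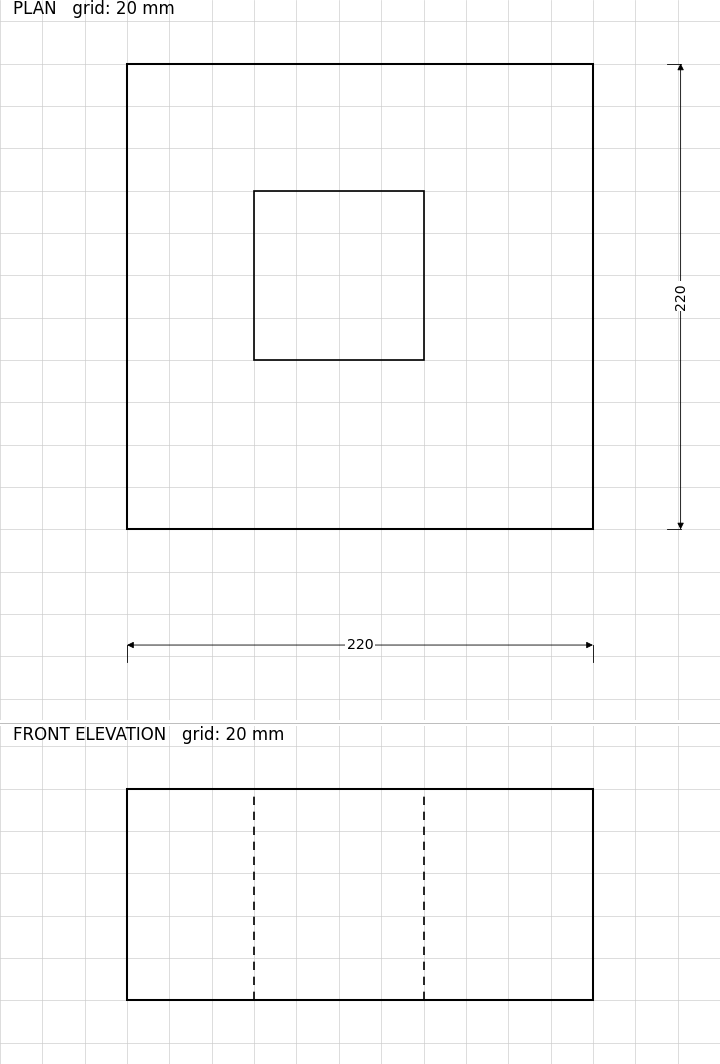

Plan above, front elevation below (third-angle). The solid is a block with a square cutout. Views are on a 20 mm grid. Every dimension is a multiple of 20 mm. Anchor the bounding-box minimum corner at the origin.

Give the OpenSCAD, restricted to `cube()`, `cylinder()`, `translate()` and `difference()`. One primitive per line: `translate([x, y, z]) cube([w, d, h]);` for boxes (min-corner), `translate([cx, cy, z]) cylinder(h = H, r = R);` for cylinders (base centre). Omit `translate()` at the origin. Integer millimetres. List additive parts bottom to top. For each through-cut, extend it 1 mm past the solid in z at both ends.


difference() {
  cube([220, 220, 100]);
  translate([60, 80, -1]) cube([80, 80, 102]);
}


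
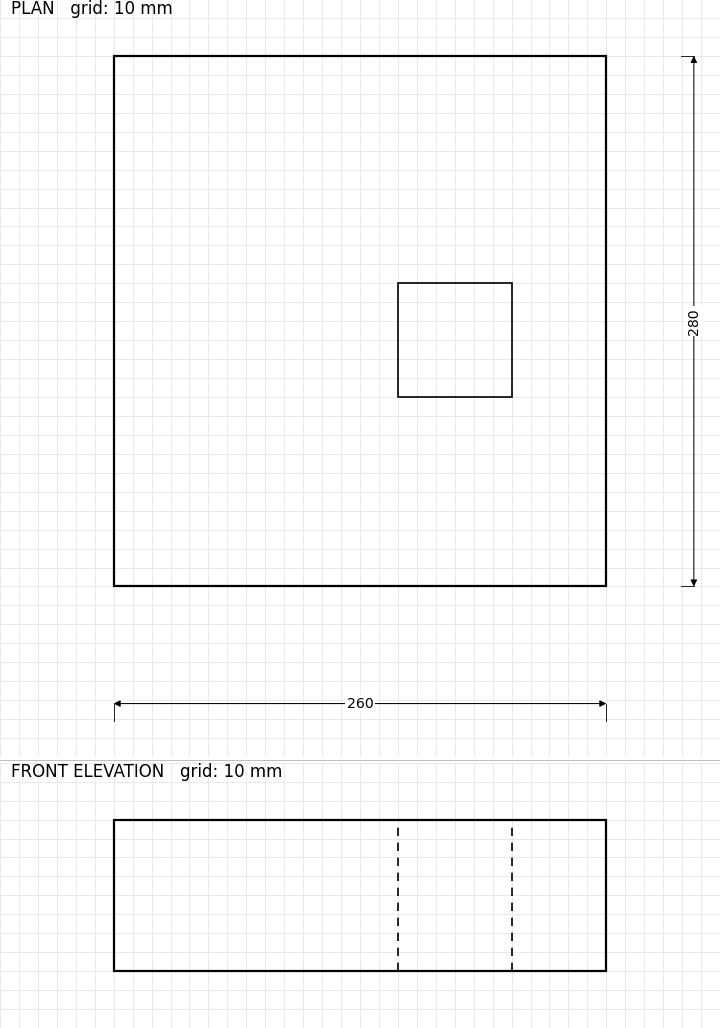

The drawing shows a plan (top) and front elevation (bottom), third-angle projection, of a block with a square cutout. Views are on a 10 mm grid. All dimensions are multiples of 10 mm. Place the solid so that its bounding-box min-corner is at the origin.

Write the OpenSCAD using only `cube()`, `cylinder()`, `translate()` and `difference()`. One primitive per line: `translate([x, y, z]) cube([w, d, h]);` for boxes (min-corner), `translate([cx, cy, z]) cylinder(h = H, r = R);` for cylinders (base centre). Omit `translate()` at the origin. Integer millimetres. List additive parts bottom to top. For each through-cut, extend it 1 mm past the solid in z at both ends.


difference() {
  cube([260, 280, 80]);
  translate([150, 100, -1]) cube([60, 60, 82]);
}
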